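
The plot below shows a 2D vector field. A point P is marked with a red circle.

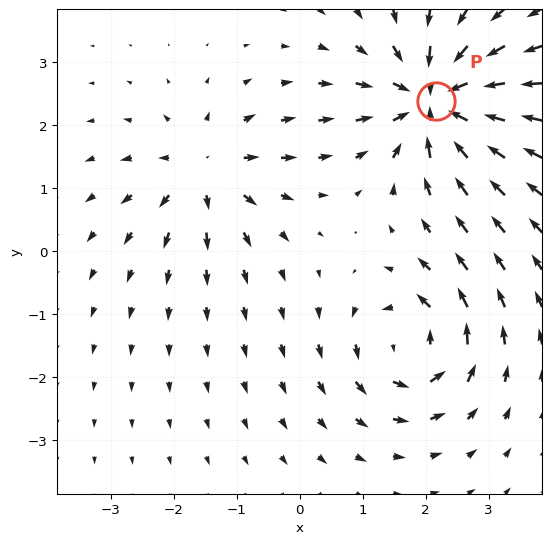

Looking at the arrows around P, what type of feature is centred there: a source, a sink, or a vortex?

sink

At P (2.2, 2.4) the arrows converge inward. Divergence about -6, curl ≈0 — negative divergence with near-zero curl is a sink.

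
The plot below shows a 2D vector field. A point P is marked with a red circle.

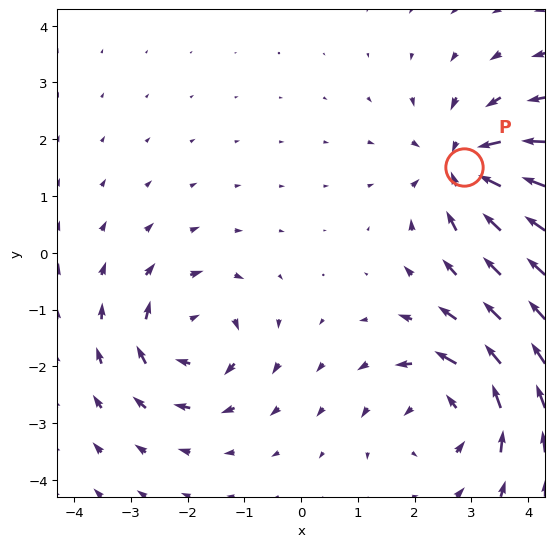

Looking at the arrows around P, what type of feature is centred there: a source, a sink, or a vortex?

At P (2.9, 1.5) the arrows converge inward. Divergence about -6, curl ≈0 — negative divergence with near-zero curl is a sink.

sink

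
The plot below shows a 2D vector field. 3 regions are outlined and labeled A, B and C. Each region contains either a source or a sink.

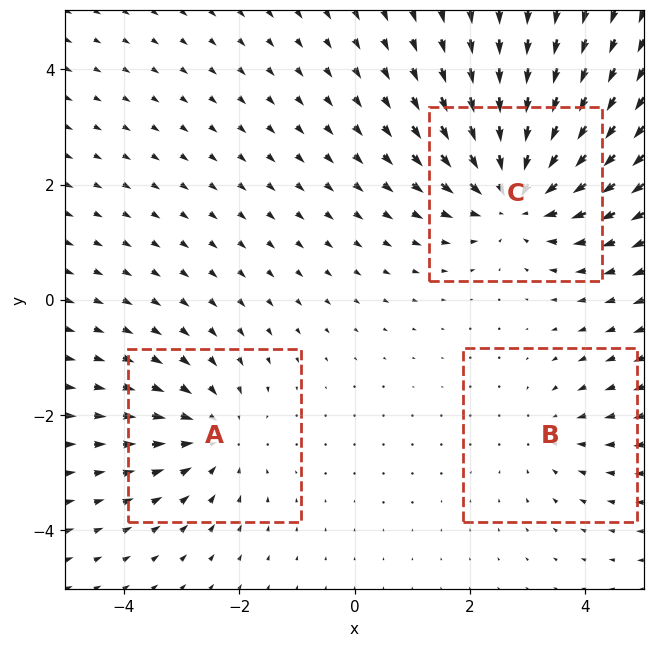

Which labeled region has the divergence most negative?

Divergence at each region's feature centre — A: about -3, B: about -2, C: about -4. Region C is most negative.

C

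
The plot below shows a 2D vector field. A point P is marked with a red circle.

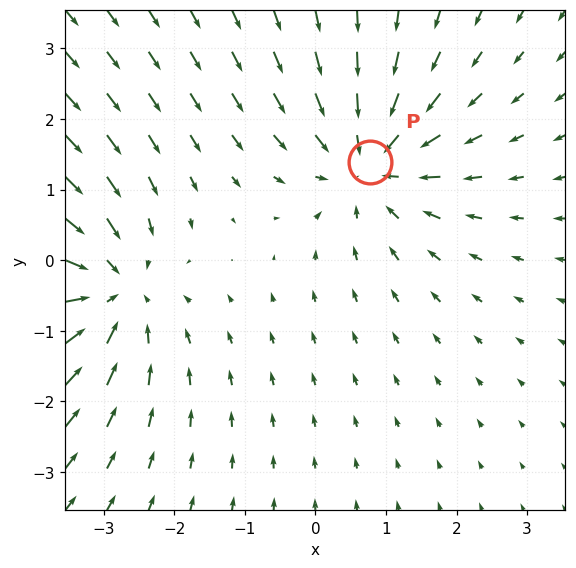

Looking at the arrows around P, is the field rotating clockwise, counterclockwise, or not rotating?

Near P at (0.8, 1.4) the arrows show no circulation. The curl there is ≈0.

not rotating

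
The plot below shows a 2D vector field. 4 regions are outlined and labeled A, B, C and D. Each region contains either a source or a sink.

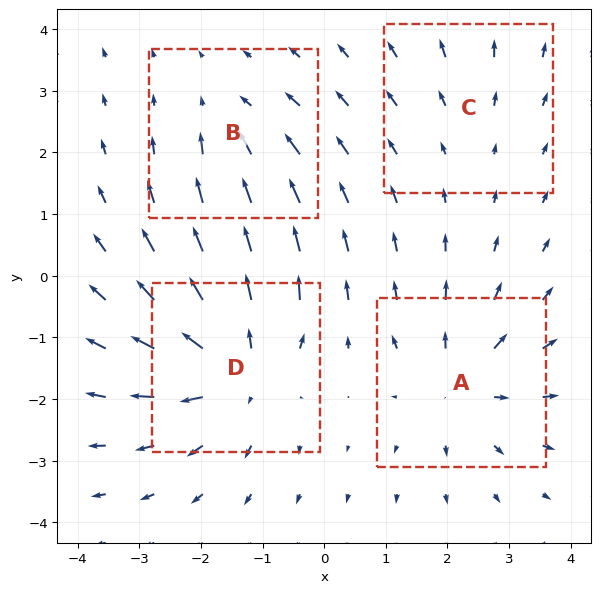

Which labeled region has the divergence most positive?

Divergence at each region's feature centre — A: about +5, B: about -3, C: about +2, D: about +6. Region D is most positive.

D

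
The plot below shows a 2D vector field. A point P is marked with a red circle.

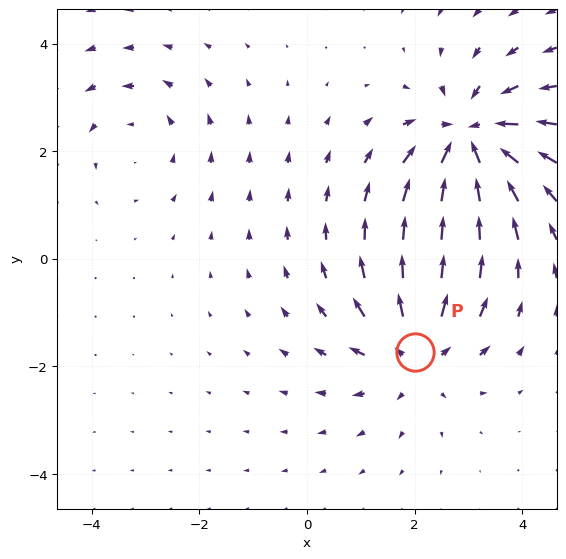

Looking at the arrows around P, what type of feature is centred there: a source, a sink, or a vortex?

source

At P (2.0, -1.7) the arrows spread outward. Divergence about +4, curl ≈0 — positive divergence with near-zero curl is a source.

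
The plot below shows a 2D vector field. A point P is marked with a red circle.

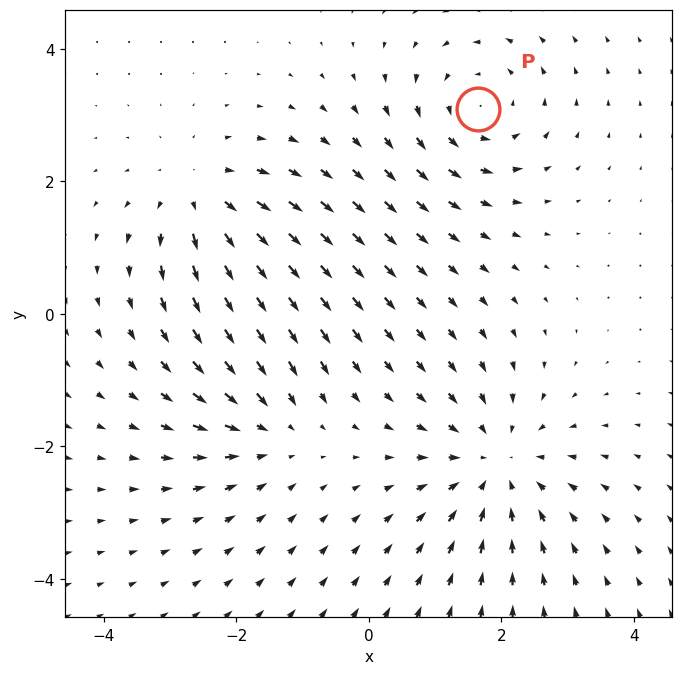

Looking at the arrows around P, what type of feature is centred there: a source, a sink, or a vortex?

vortex

At P (1.6, 3.1) the arrows circulate counterclockwise. Divergence ≈0, curl about +4 — near-zero divergence with nonzero curl is a vortex.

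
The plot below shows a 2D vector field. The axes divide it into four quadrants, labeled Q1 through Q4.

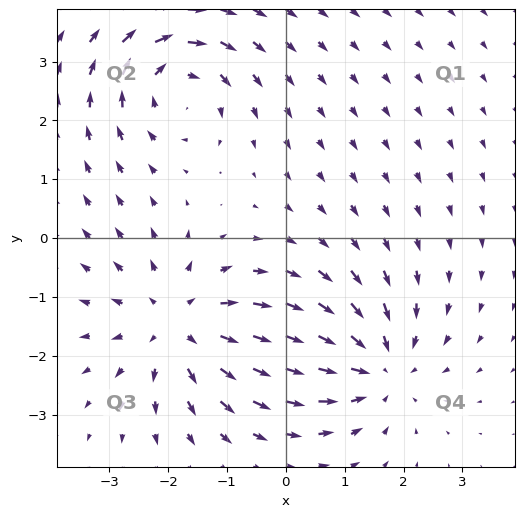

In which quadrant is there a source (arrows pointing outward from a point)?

The source sits at approximately (-1.8, -1.5), which lies in quadrant Q3. The divergence there is about +4, positive as expected for a source.

Q3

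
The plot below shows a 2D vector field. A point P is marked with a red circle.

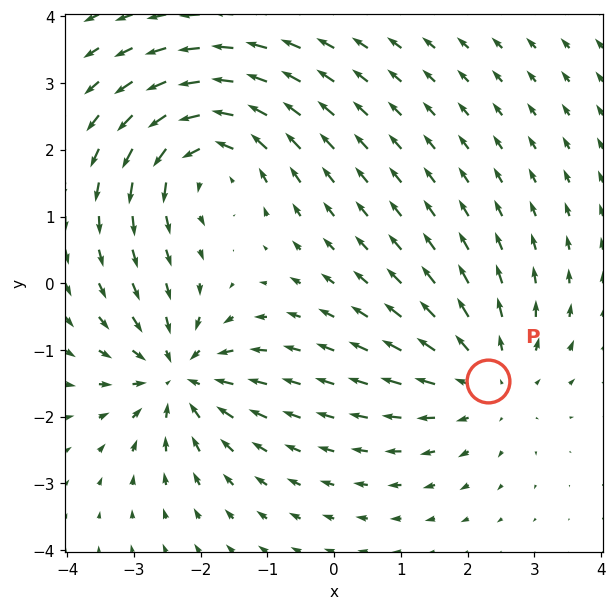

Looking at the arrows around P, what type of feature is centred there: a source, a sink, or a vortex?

source

At P (2.3, -1.5) the arrows spread outward. Divergence about +3, curl ≈0 — positive divergence with near-zero curl is a source.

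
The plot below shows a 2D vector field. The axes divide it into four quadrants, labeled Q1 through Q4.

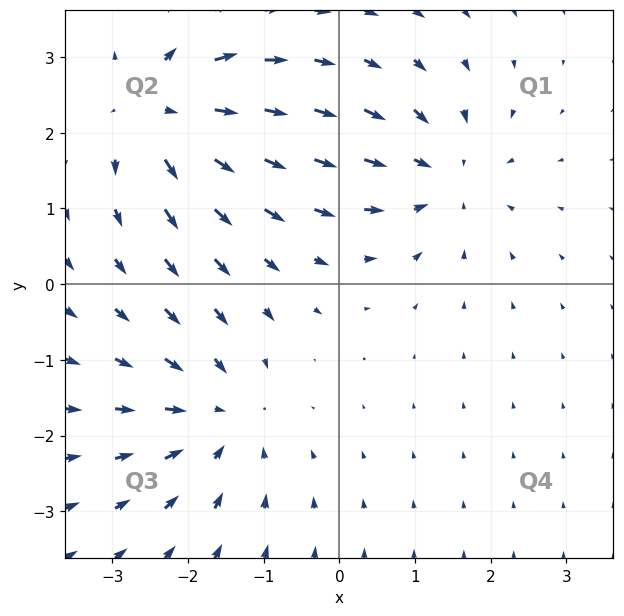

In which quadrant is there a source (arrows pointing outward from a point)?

The source sits at approximately (-2.3, 2.3), which lies in quadrant Q2. The divergence there is about +6, positive as expected for a source.

Q2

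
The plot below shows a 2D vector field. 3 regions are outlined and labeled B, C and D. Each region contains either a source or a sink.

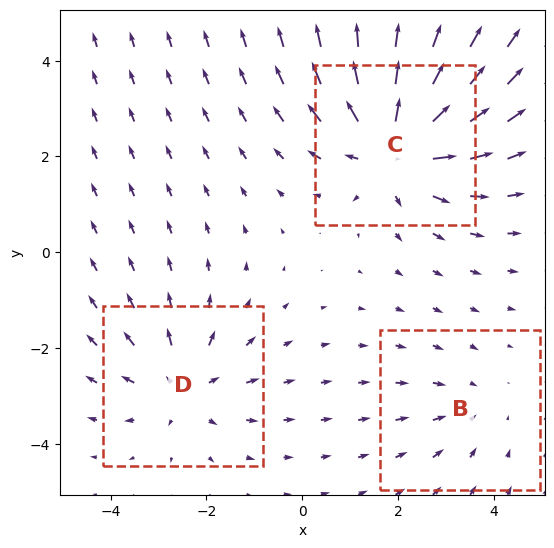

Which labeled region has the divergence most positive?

C

Divergence at each region's feature centre — B: about -2, C: about +5, D: about +3. Region C is most positive.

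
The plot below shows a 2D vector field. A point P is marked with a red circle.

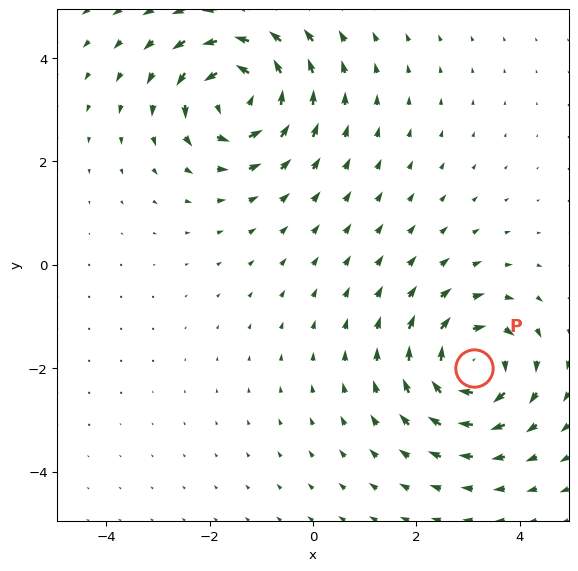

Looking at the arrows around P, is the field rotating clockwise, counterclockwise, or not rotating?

clockwise

Near P at (3.1, -2.0) the arrows circulate clockwise. The curl (z-component) there is about -5; negative curl means clockwise rotation.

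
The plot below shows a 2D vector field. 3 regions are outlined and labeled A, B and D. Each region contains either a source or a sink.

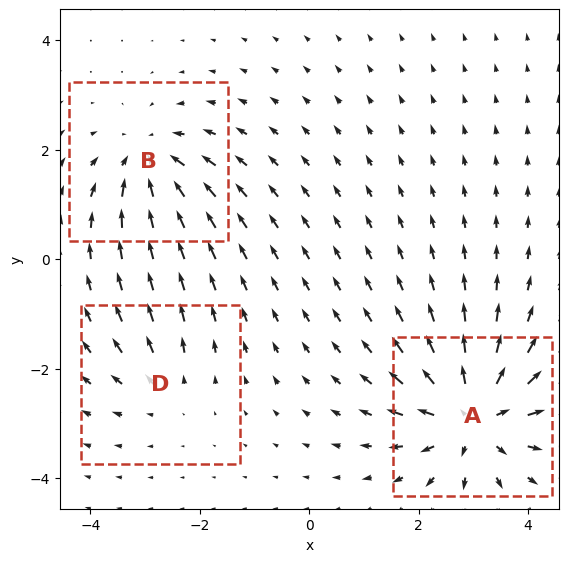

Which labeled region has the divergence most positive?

A

Divergence at each region's feature centre — A: about +6, B: about -4, D: about +2. Region A is most positive.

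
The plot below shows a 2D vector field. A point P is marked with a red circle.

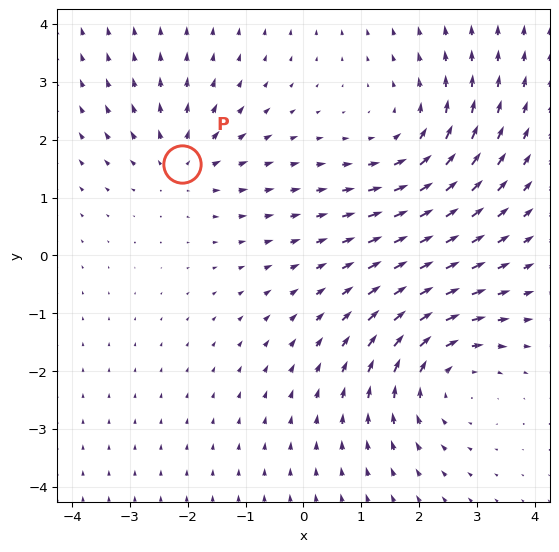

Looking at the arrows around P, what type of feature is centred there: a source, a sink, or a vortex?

source

At P (-2.1, 1.6) the arrows spread outward. Divergence about +3, curl ≈0 — positive divergence with near-zero curl is a source.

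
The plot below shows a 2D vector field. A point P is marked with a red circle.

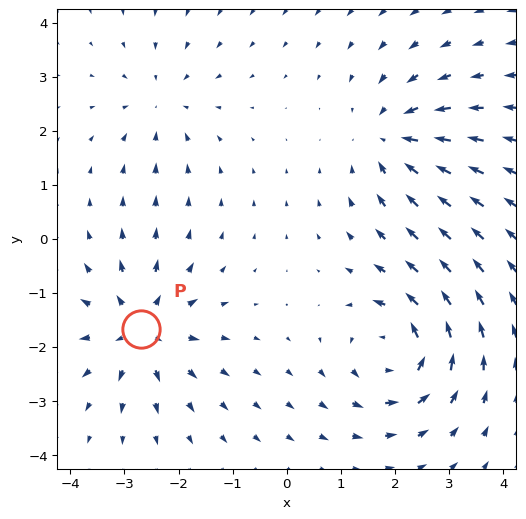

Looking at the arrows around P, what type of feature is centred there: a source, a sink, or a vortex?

source

At P (-2.7, -1.7) the arrows spread outward. Divergence about +5, curl ≈0 — positive divergence with near-zero curl is a source.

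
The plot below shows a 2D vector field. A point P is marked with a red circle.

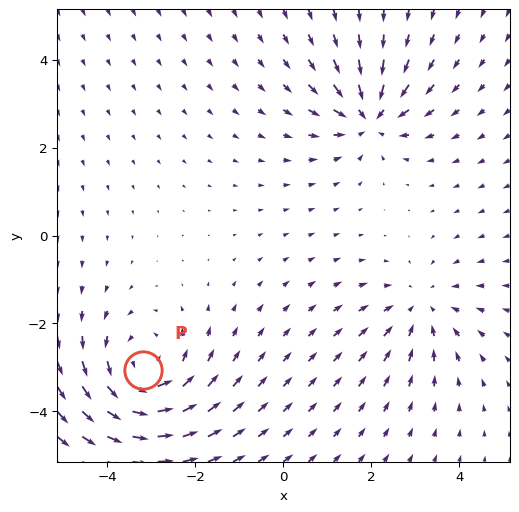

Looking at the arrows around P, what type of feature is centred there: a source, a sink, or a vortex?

At P (-3.2, -3.1) the arrows circulate counterclockwise. Divergence ≈0, curl about +3 — near-zero divergence with nonzero curl is a vortex.

vortex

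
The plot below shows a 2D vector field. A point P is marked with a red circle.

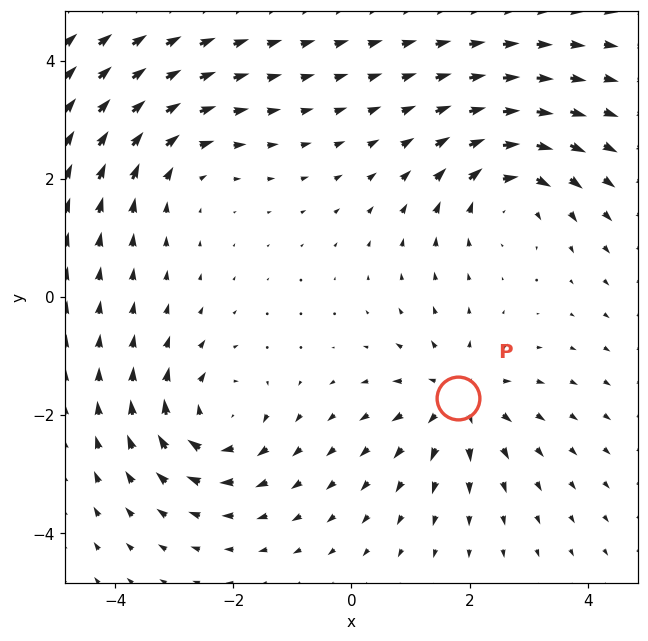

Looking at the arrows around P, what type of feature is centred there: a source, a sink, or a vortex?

At P (1.8, -1.7) the arrows spread outward. Divergence about +3, curl ≈0 — positive divergence with near-zero curl is a source.

source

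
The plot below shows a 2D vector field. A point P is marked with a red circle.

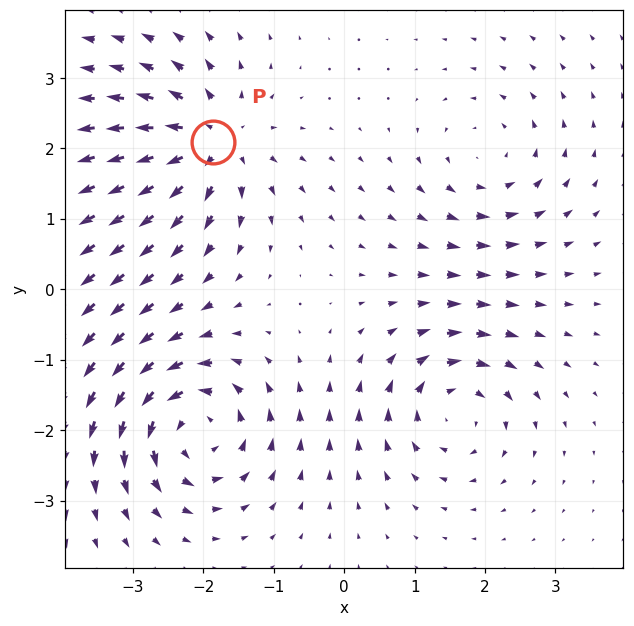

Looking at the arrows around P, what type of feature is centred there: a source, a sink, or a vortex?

At P (-1.9, 2.1) the arrows spread outward. Divergence about +5, curl ≈0 — positive divergence with near-zero curl is a source.

source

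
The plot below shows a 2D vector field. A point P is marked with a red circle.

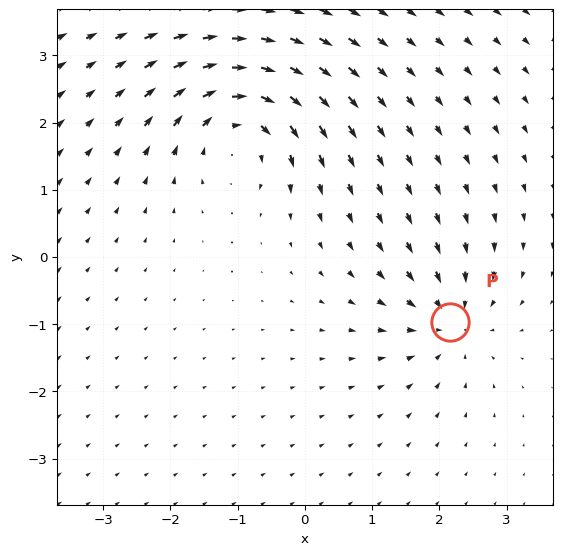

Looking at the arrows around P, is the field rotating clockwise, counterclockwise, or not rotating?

Near P at (2.2, -1.0) the arrows show no circulation. The curl there is ≈0.

not rotating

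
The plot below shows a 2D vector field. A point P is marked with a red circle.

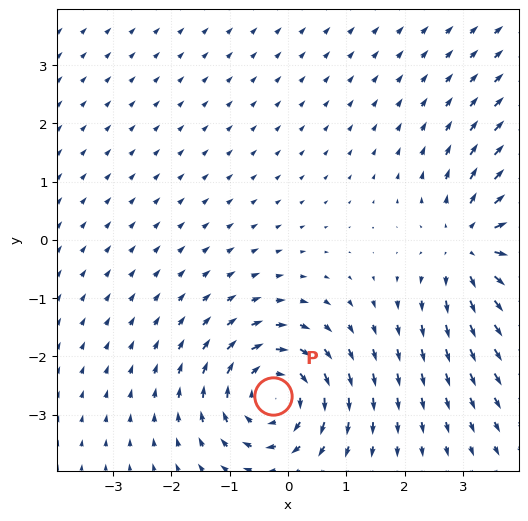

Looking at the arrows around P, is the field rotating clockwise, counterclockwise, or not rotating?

Near P at (-0.3, -2.7) the arrows circulate clockwise. The curl (z-component) there is about -5; negative curl means clockwise rotation.

clockwise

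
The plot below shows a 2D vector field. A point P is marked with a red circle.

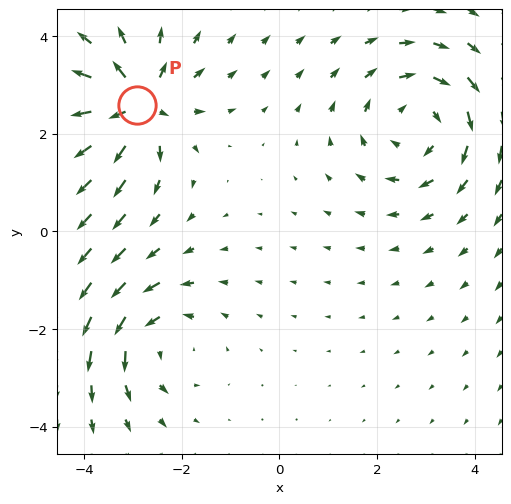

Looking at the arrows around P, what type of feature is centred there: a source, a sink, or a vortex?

At P (-2.9, 2.6) the arrows spread outward. Divergence about +5, curl ≈0 — positive divergence with near-zero curl is a source.

source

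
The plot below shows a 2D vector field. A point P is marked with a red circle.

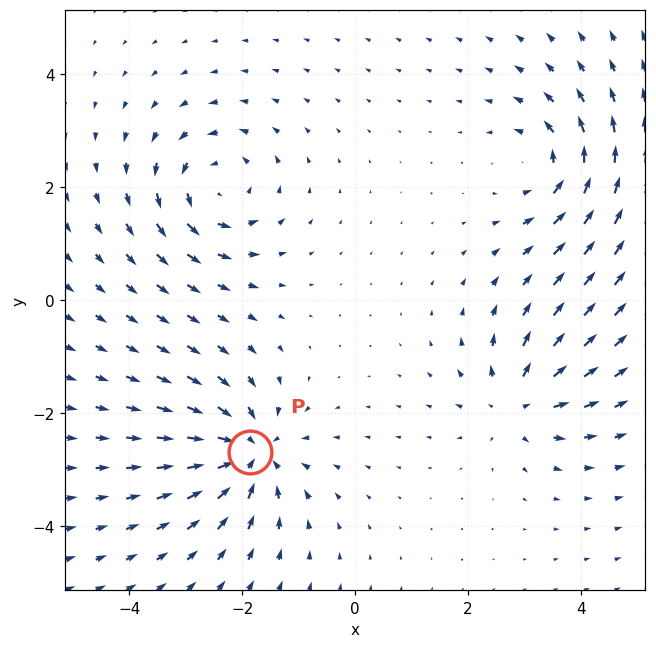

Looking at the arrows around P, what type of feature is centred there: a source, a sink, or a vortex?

sink

At P (-1.9, -2.7) the arrows converge inward. Divergence about -6, curl ≈0 — negative divergence with near-zero curl is a sink.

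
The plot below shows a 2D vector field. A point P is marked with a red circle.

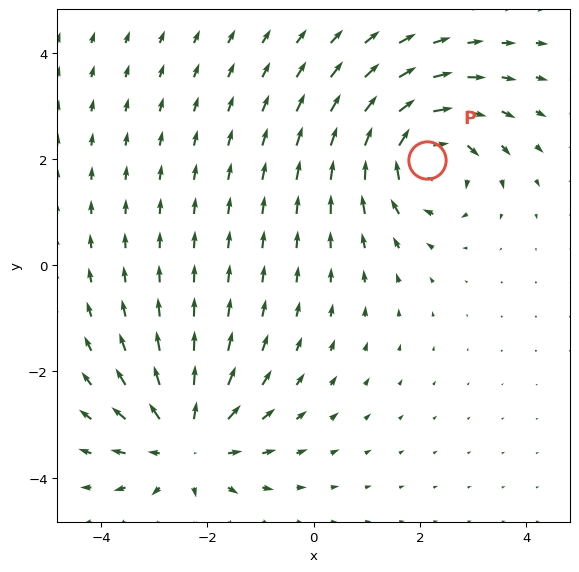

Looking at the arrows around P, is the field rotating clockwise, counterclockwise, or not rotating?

clockwise

Near P at (2.1, 2.0) the arrows circulate clockwise. The curl (z-component) there is about -4; negative curl means clockwise rotation.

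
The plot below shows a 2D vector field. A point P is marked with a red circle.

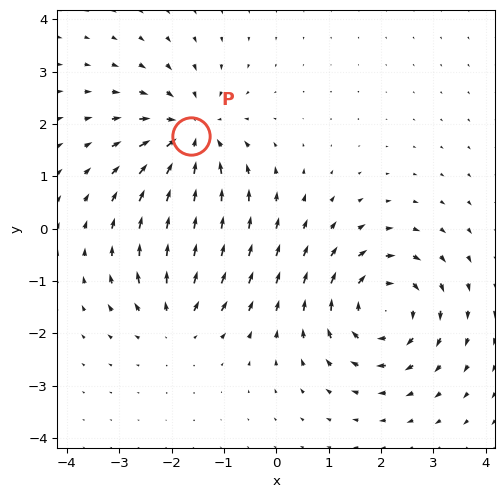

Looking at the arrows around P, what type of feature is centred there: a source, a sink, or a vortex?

At P (-1.6, 1.8) the arrows converge inward. Divergence about -5, curl ≈0 — negative divergence with near-zero curl is a sink.

sink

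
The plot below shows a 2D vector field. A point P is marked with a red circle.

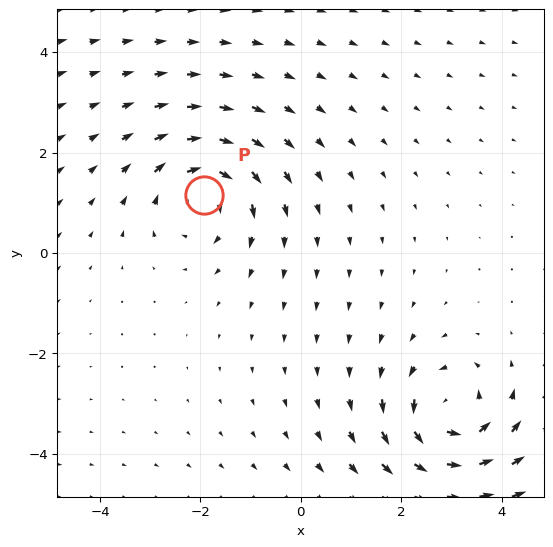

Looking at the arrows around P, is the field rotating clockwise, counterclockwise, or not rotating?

Near P at (-1.9, 1.2) the arrows circulate clockwise. The curl (z-component) there is about -3; negative curl means clockwise rotation.

clockwise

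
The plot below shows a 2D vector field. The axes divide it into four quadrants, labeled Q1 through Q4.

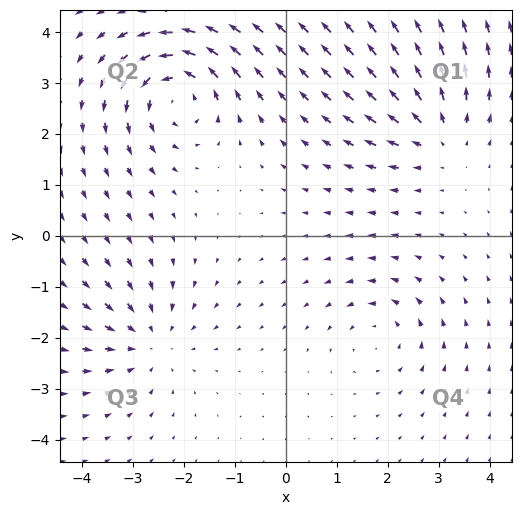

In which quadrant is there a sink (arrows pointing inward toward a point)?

Q3

The sink sits at approximately (-2.7, -2.1), which lies in quadrant Q3. The divergence there is about -4, negative as expected for a sink.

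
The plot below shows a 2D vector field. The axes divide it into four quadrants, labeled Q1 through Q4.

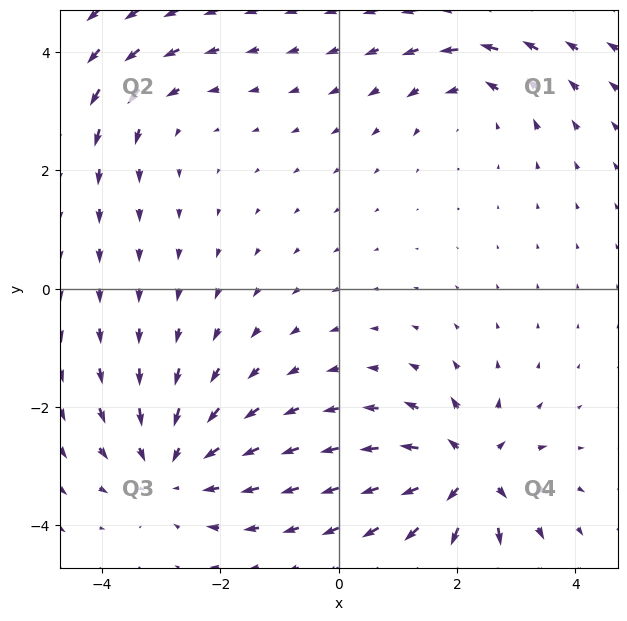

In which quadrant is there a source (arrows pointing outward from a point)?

The source sits at approximately (2.2, -3.1), which lies in quadrant Q4. The divergence there is about +6, positive as expected for a source.

Q4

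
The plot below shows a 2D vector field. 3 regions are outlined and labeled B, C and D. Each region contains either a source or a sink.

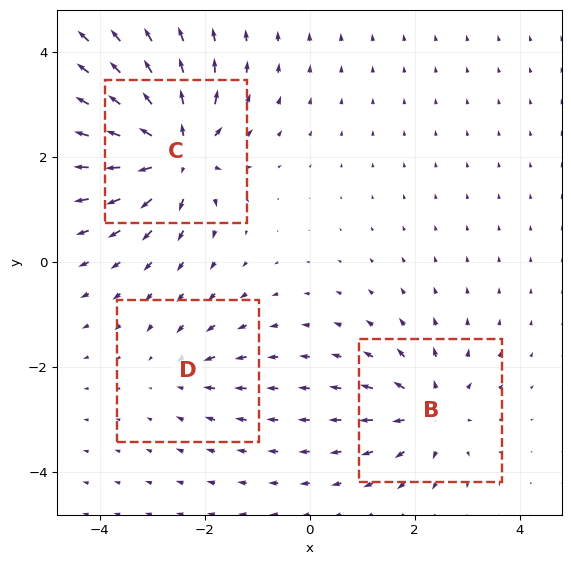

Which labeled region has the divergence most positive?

C

Divergence at each region's feature centre — B: about +4, C: about +7, D: about -2. Region C is most positive.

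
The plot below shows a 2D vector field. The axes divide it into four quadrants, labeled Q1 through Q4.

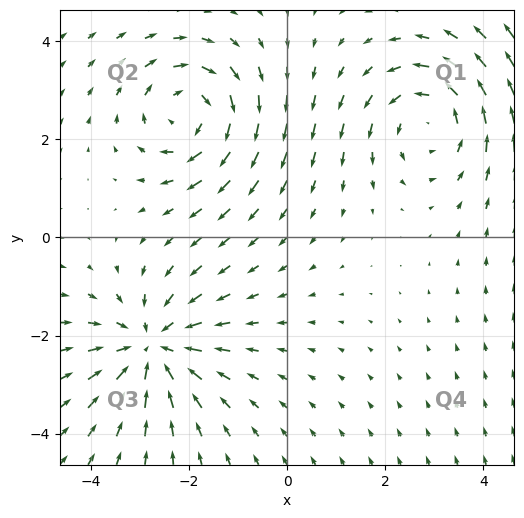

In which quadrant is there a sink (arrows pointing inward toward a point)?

Q3

The sink sits at approximately (-2.7, -2.2), which lies in quadrant Q3. The divergence there is about -3, negative as expected for a sink.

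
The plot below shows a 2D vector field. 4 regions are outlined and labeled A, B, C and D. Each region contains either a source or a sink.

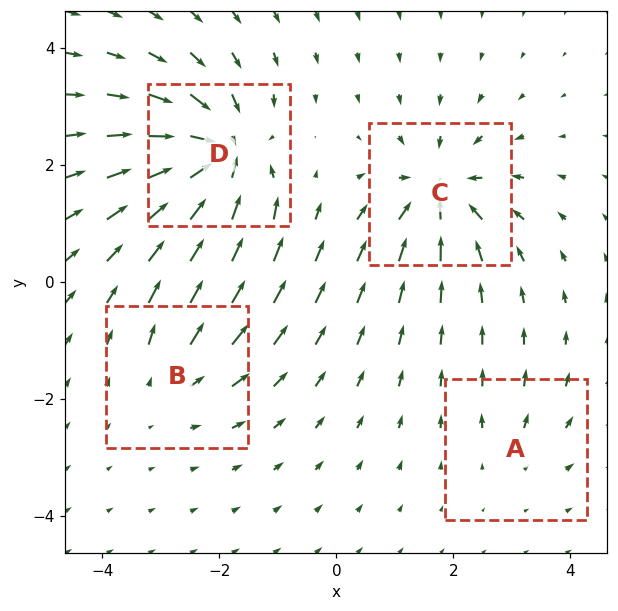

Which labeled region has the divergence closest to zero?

A

Divergence at each region's feature centre — A: about +2, B: about +4, C: about -7, D: about -9. Region A is closest to zero.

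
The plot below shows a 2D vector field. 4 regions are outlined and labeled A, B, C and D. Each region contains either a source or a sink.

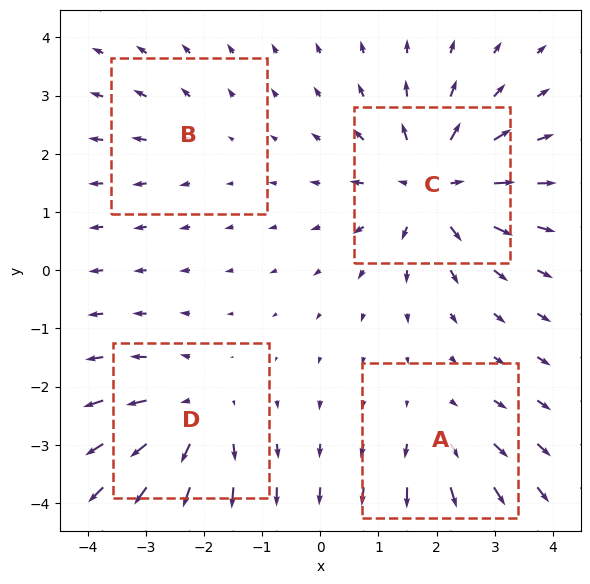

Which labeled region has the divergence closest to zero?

Divergence at each region's feature centre — A: about +3, B: about +2, C: about +7, D: about +5. Region B is closest to zero.

B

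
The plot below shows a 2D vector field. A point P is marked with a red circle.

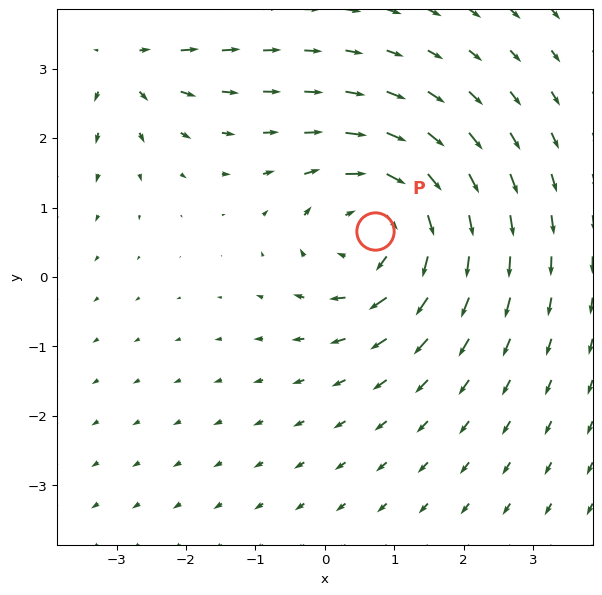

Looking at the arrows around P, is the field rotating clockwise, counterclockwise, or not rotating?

clockwise

Near P at (0.7, 0.7) the arrows circulate clockwise. The curl (z-component) there is about -5; negative curl means clockwise rotation.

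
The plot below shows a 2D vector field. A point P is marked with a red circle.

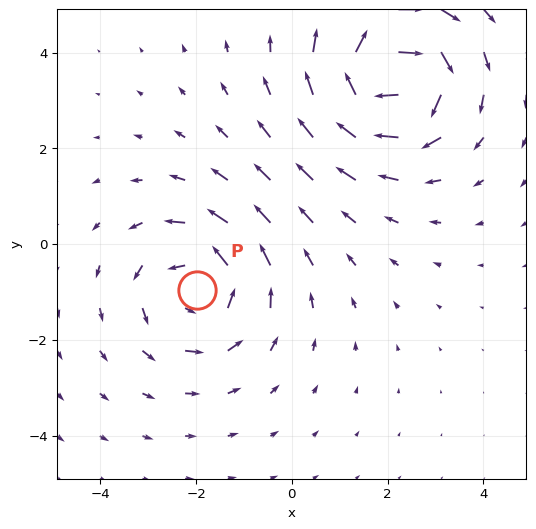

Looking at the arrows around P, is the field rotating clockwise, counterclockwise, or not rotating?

counterclockwise

Near P at (-2.0, -1.0) the arrows circulate counterclockwise. The curl (z-component) there is about +4; positive curl means counterclockwise rotation.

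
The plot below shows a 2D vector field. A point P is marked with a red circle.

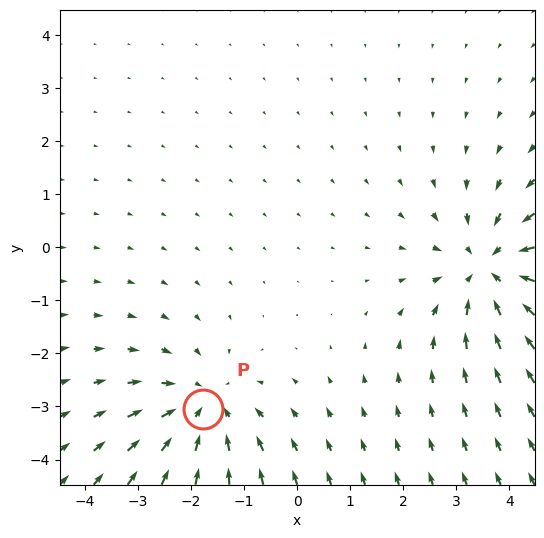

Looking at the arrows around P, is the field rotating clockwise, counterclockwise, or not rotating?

Near P at (-1.8, -3.1) the arrows show no circulation. The curl there is ≈0.

not rotating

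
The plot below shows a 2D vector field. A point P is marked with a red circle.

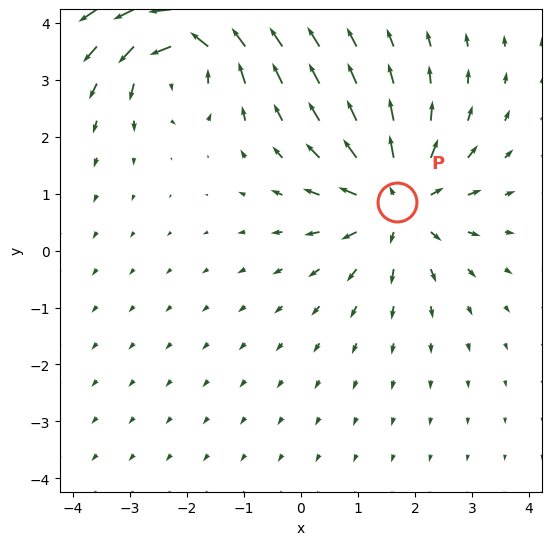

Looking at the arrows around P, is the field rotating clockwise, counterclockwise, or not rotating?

Near P at (1.7, 0.8) the arrows show no circulation. The curl there is ≈0.

not rotating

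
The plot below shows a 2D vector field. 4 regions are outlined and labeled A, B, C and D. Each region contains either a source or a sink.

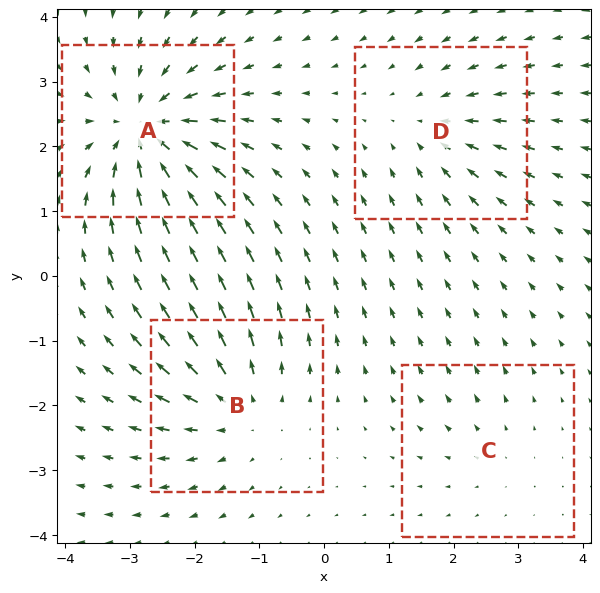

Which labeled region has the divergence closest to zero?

Divergence at each region's feature centre — A: about -7, B: about +5, C: about +2, D: about -3. Region C is closest to zero.

C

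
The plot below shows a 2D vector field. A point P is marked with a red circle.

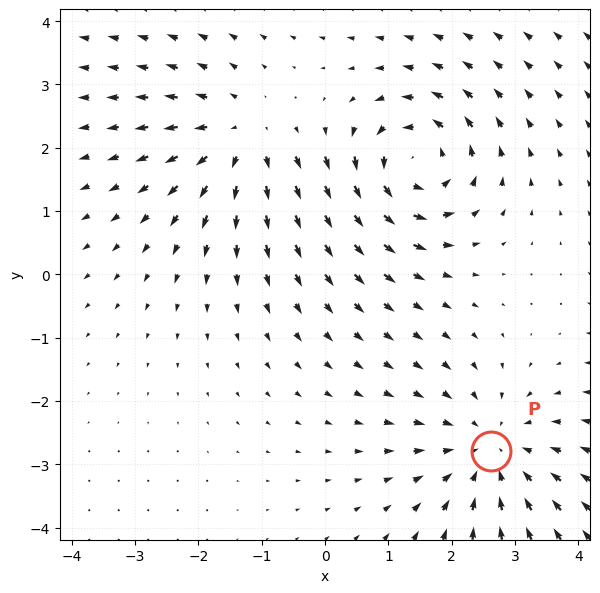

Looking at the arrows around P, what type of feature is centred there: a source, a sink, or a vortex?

At P (2.6, -2.8) the arrows converge inward. Divergence about -4, curl ≈0 — negative divergence with near-zero curl is a sink.

sink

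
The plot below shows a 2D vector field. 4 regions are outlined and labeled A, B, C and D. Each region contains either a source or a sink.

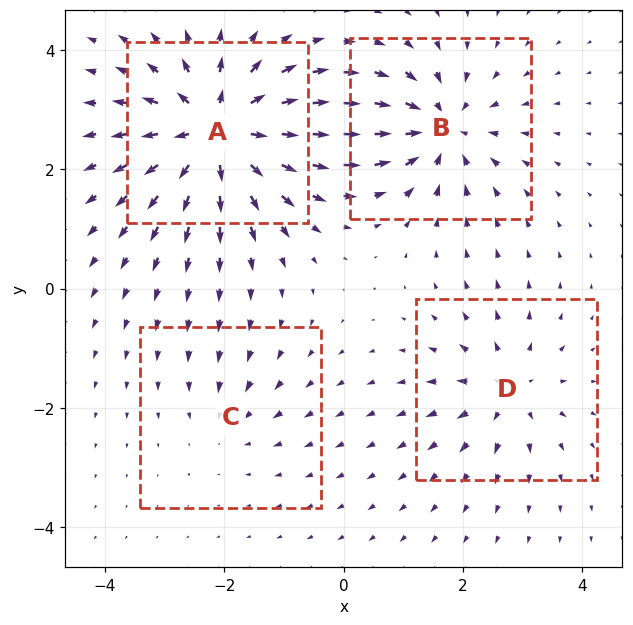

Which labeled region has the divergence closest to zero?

C

Divergence at each region's feature centre — A: about +8, B: about -6, C: about -2, D: about +4. Region C is closest to zero.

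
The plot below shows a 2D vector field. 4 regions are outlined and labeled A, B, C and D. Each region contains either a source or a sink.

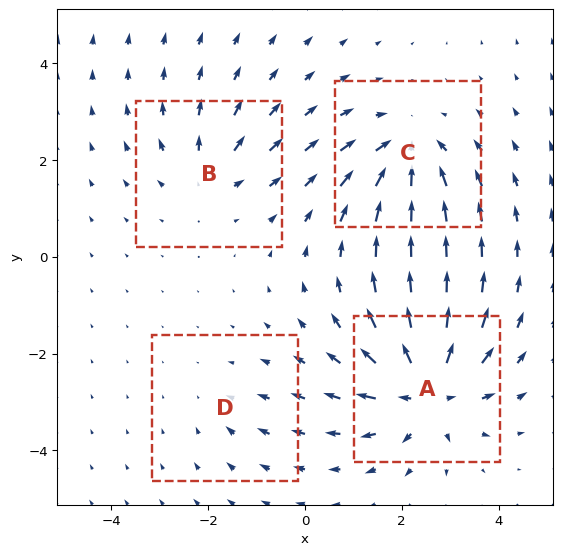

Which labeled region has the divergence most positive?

A

Divergence at each region's feature centre — A: about +7, B: about +4, C: about -6, D: about -2. Region A is most positive.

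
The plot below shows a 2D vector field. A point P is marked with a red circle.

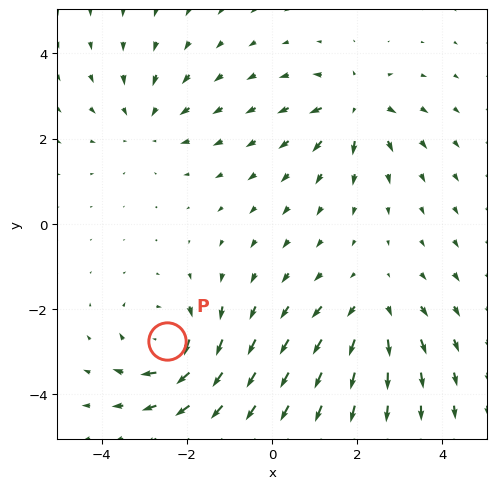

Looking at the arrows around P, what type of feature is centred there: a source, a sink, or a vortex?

vortex

At P (-2.5, -2.8) the arrows circulate clockwise. Divergence ≈0, curl about -5 — near-zero divergence with nonzero curl is a vortex.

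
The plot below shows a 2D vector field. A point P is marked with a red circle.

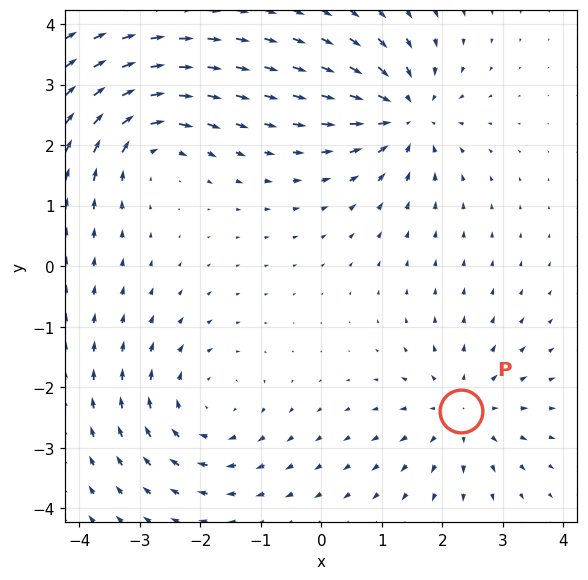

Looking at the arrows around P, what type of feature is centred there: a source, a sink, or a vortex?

source

At P (2.3, -2.4) the arrows spread outward. Divergence about +3, curl ≈0 — positive divergence with near-zero curl is a source.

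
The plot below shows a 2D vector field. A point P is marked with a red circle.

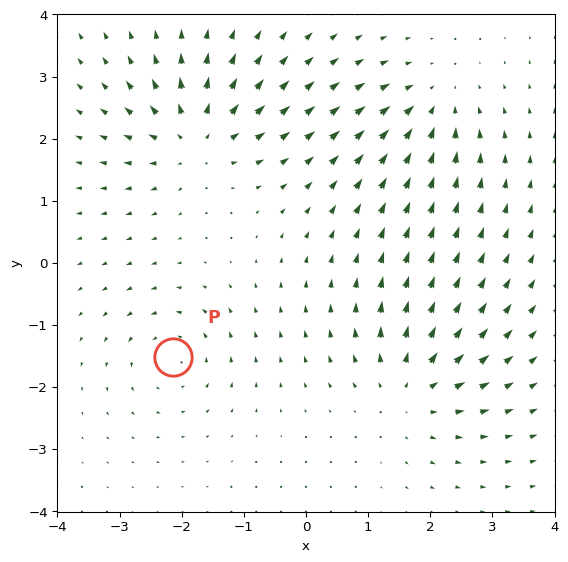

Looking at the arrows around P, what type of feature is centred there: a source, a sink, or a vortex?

vortex

At P (-2.1, -1.5) the arrows circulate counterclockwise. Divergence ≈0, curl about +4 — near-zero divergence with nonzero curl is a vortex.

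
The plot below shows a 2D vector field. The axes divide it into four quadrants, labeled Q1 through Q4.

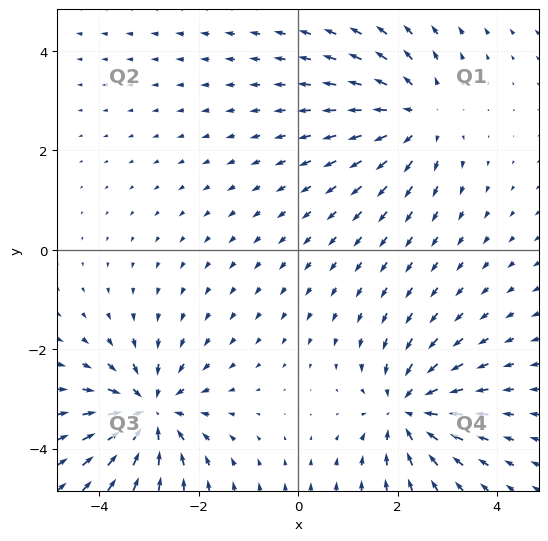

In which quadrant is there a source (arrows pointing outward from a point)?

Q1

The source sits at approximately (2.4, 2.7), which lies in quadrant Q1. The divergence there is about +4, positive as expected for a source.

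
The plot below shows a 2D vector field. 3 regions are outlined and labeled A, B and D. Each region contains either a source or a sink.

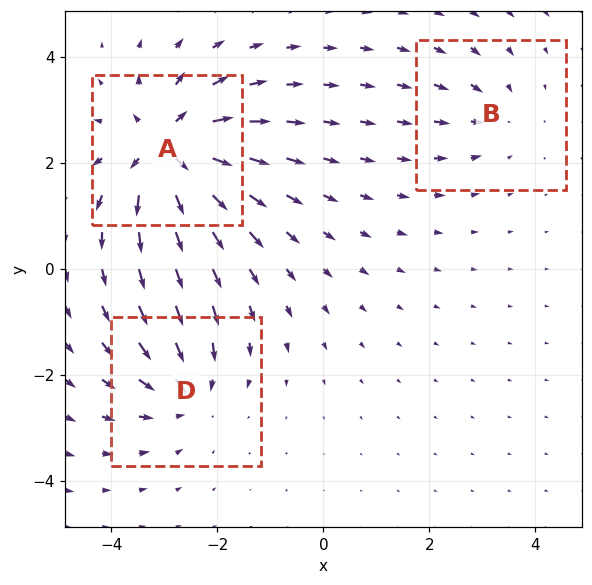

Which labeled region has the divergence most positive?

Divergence at each region's feature centre — A: about +5, B: about -2, D: about -3. Region A is most positive.

A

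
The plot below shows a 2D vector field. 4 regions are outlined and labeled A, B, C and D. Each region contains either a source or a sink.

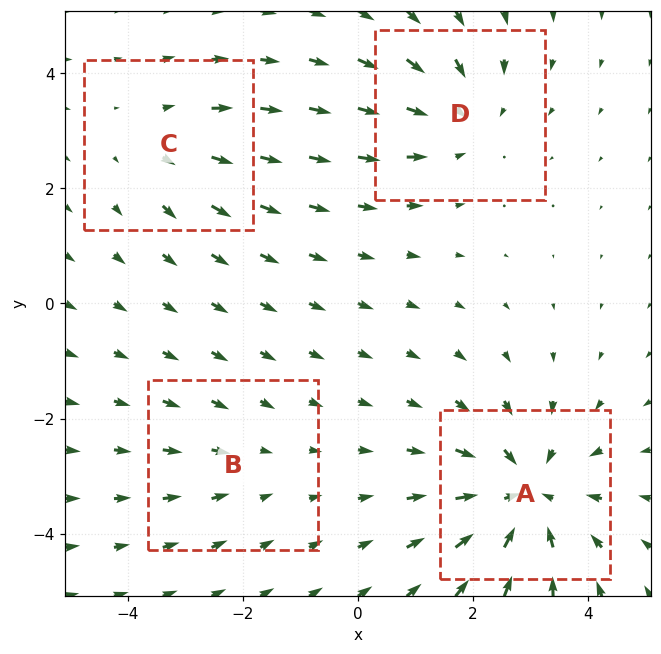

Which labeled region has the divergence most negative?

A

Divergence at each region's feature centre — A: about -6, B: about -2, C: about +3, D: about -4. Region A is most negative.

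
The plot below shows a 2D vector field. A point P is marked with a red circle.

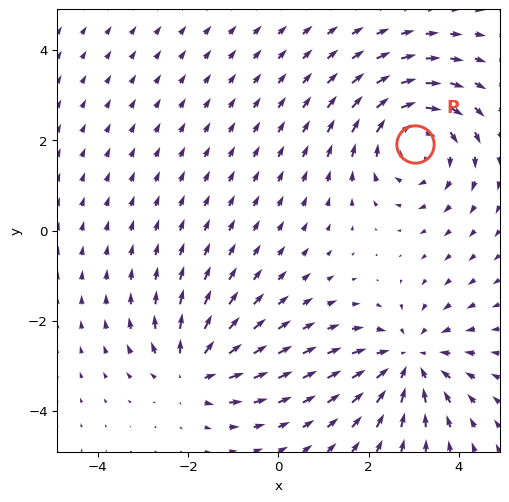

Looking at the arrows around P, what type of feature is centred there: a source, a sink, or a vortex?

vortex

At P (3.0, 1.9) the arrows circulate clockwise. Divergence ≈0, curl about -4 — near-zero divergence with nonzero curl is a vortex.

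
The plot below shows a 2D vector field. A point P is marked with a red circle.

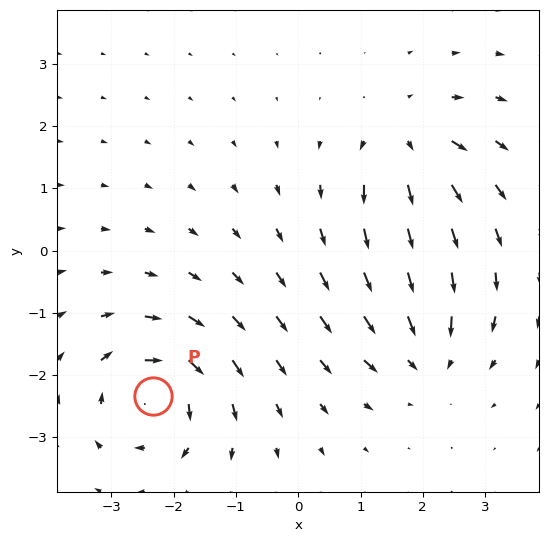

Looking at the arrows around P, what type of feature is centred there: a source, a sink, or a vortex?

At P (-2.3, -2.3) the arrows circulate clockwise. Divergence ≈0, curl about -6 — near-zero divergence with nonzero curl is a vortex.

vortex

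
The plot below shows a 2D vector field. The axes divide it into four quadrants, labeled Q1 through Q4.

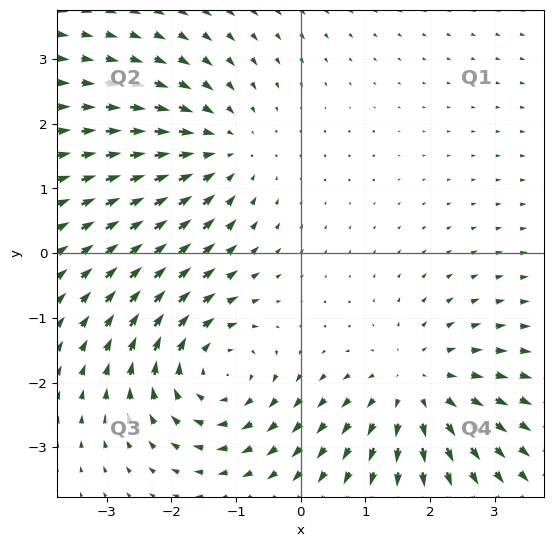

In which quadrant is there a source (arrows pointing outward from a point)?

The source sits at approximately (1.8, -2.1), which lies in quadrant Q4. The divergence there is about +3, positive as expected for a source.

Q4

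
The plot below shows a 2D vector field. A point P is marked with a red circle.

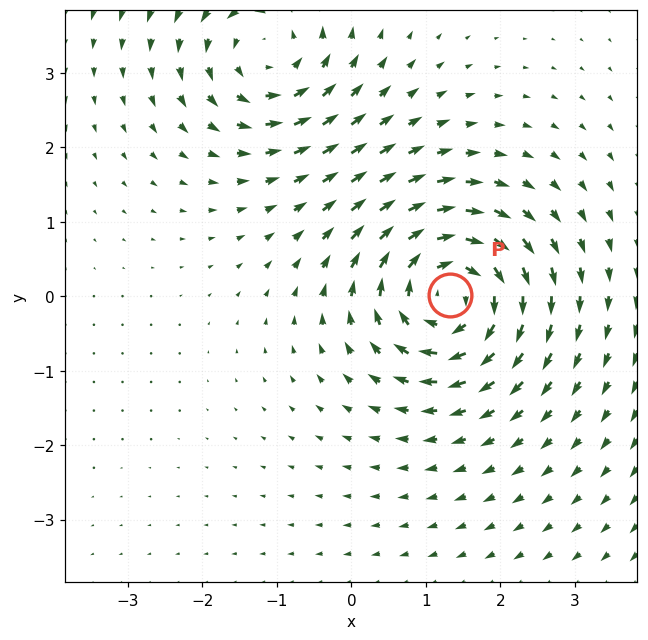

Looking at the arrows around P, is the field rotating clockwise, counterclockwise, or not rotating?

clockwise

Near P at (1.3, 0.0) the arrows circulate clockwise. The curl (z-component) there is about -6; negative curl means clockwise rotation.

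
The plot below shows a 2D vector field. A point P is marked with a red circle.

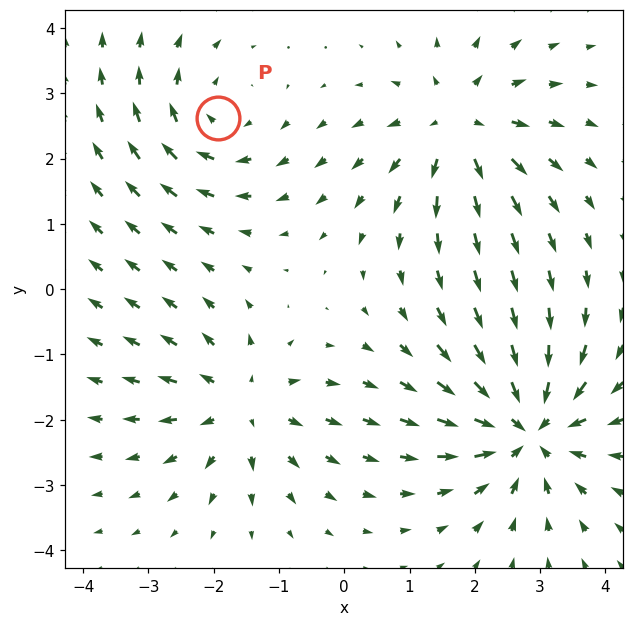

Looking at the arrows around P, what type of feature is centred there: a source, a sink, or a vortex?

vortex

At P (-1.9, 2.6) the arrows circulate clockwise. Divergence ≈0, curl about -3 — near-zero divergence with nonzero curl is a vortex.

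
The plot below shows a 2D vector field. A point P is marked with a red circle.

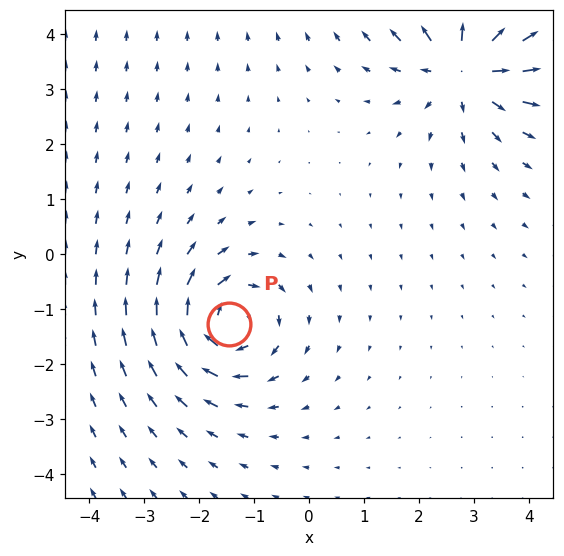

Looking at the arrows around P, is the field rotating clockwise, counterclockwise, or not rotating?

Near P at (-1.5, -1.3) the arrows circulate clockwise. The curl (z-component) there is about -5; negative curl means clockwise rotation.

clockwise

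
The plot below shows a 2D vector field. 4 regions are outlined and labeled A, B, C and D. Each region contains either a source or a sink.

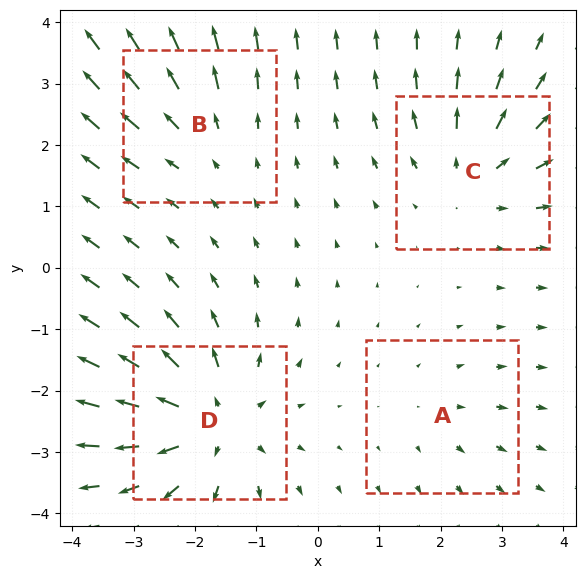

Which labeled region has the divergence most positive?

D

Divergence at each region's feature centre — A: about +2, B: about +3, C: about +4, D: about +7. Region D is most positive.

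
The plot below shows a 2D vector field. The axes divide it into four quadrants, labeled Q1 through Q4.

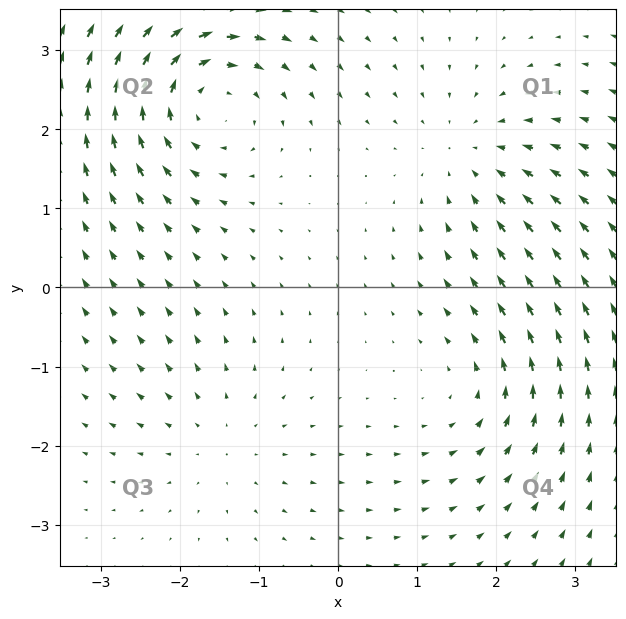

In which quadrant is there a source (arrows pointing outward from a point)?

Q3

The source sits at approximately (-1.5, -1.9), which lies in quadrant Q3. The divergence there is about +2, positive as expected for a source.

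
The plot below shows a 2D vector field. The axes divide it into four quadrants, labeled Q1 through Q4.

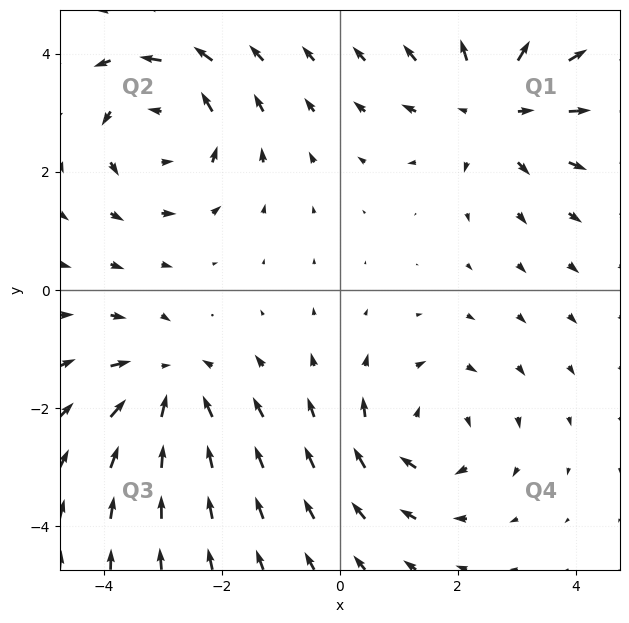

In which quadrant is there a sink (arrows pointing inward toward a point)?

The sink sits at approximately (-2.9, -1.6), which lies in quadrant Q3. The divergence there is about -4, negative as expected for a sink.

Q3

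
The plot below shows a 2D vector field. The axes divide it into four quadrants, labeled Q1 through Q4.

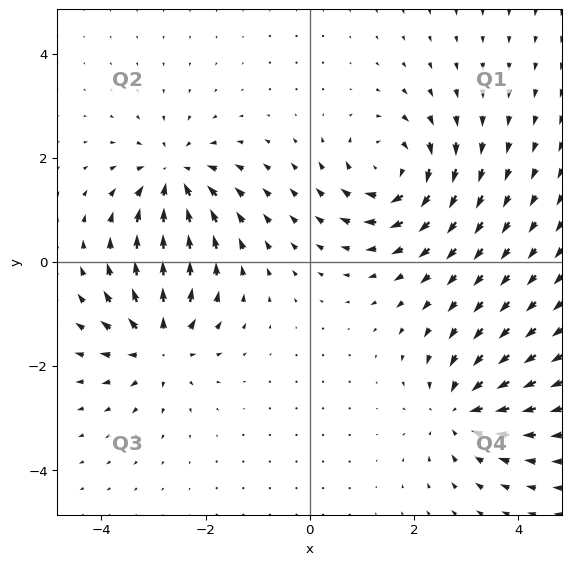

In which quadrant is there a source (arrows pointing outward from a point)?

The source sits at approximately (-2.9, -1.6), which lies in quadrant Q3. The divergence there is about +4, positive as expected for a source.

Q3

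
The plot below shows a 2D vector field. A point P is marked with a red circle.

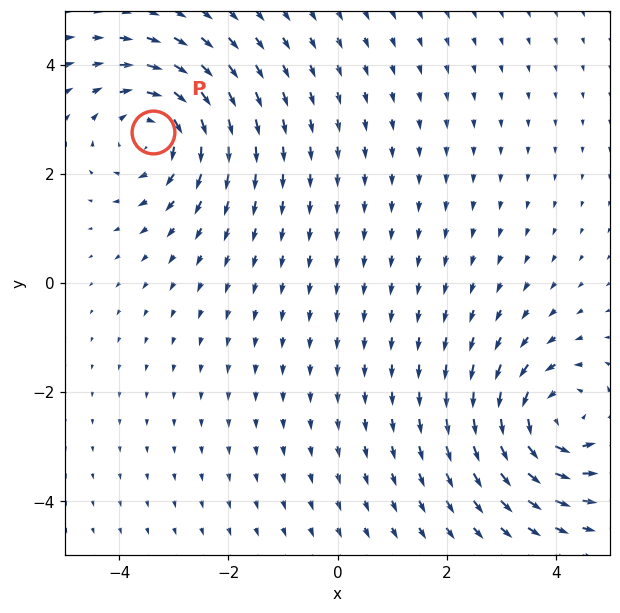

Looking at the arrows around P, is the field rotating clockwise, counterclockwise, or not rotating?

Near P at (-3.4, 2.8) the arrows circulate clockwise. The curl (z-component) there is about -3; negative curl means clockwise rotation.

clockwise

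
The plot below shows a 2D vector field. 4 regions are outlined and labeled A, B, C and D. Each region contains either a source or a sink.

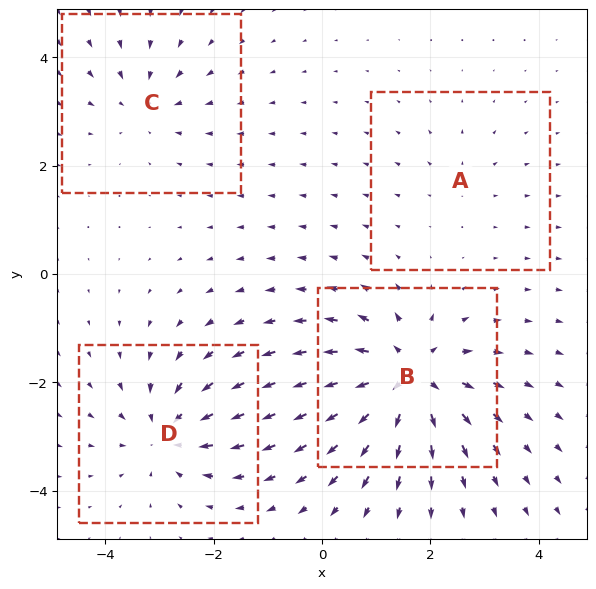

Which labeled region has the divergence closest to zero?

A

Divergence at each region's feature centre — A: about +2, B: about +8, C: about -4, D: about -5. Region A is closest to zero.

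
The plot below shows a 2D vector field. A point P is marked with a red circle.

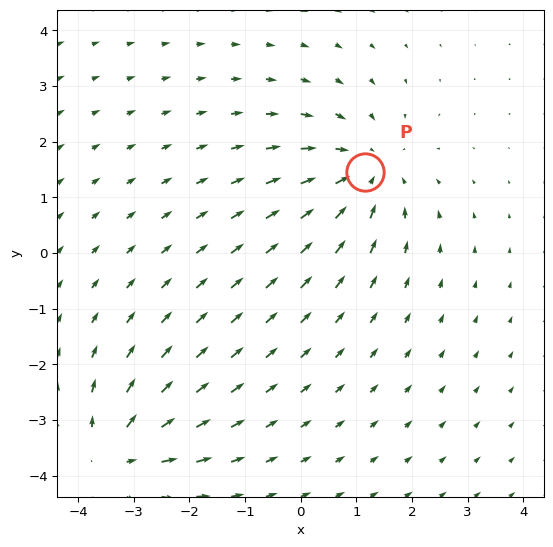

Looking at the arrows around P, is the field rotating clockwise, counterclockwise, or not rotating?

not rotating

Near P at (1.2, 1.5) the arrows show no circulation. The curl there is ≈0.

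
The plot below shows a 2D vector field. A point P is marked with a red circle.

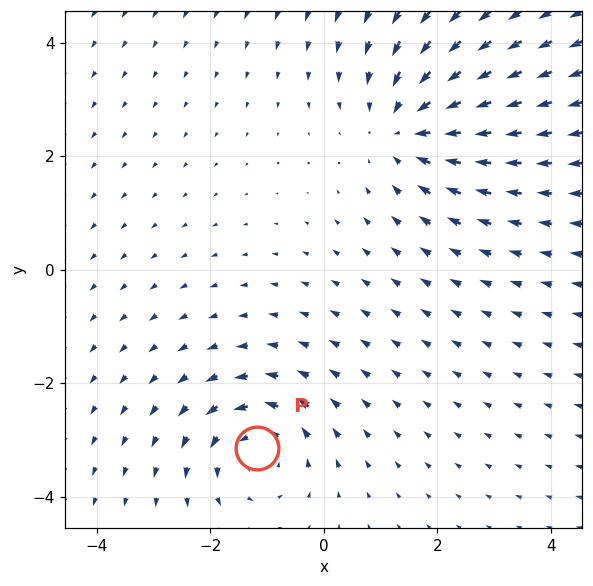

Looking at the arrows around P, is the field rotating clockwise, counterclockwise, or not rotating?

counterclockwise

Near P at (-1.2, -3.1) the arrows circulate counterclockwise. The curl (z-component) there is about +4; positive curl means counterclockwise rotation.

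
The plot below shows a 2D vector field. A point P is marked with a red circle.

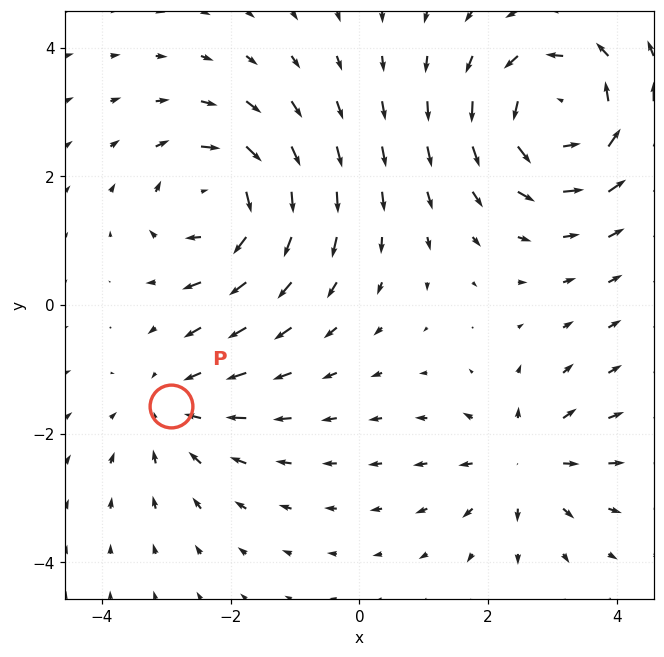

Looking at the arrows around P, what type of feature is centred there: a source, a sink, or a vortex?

sink

At P (-2.9, -1.6) the arrows converge inward. Divergence about -3, curl ≈0 — negative divergence with near-zero curl is a sink.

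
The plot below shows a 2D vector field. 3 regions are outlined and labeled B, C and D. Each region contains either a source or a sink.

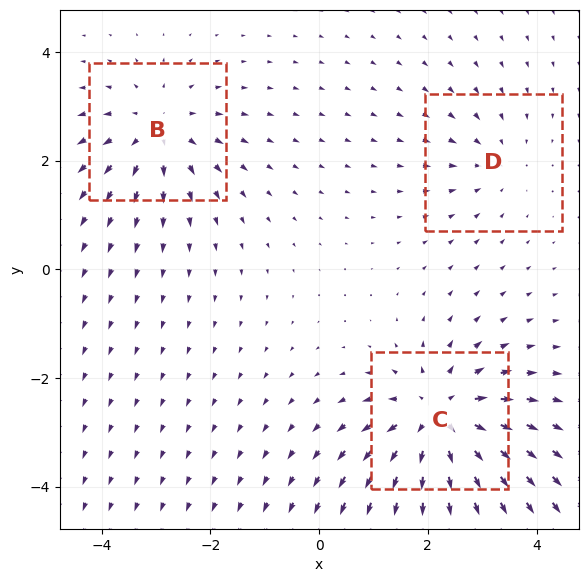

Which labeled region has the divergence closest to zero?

Divergence at each region's feature centre — B: about +3, C: about +5, D: about -2. Region D is closest to zero.

D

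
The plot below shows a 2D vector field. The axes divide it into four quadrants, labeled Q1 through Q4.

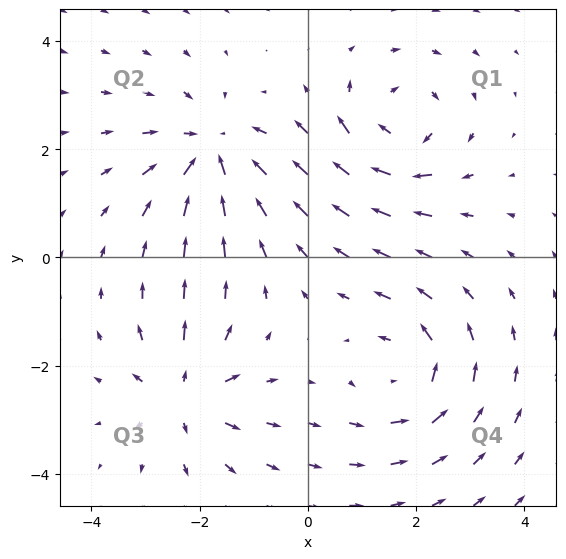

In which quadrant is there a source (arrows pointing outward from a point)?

The source sits at approximately (-2.3, -2.5), which lies in quadrant Q3. The divergence there is about +5, positive as expected for a source.

Q3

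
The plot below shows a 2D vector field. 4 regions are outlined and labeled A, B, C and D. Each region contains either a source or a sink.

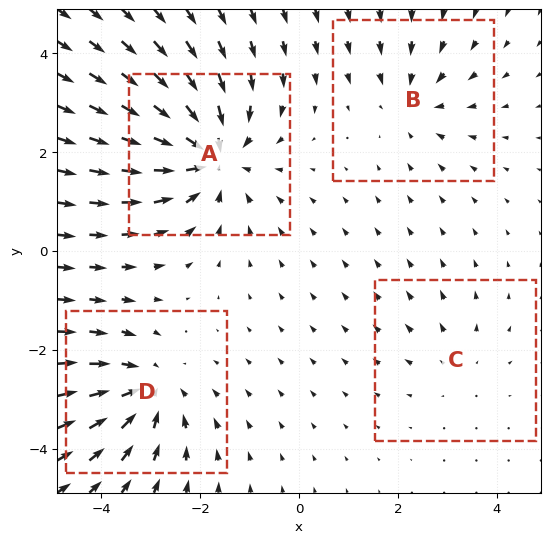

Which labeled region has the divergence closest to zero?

Divergence at each region's feature centre — A: about -6, B: about -3, C: about +2, D: about -5. Region C is closest to zero.

C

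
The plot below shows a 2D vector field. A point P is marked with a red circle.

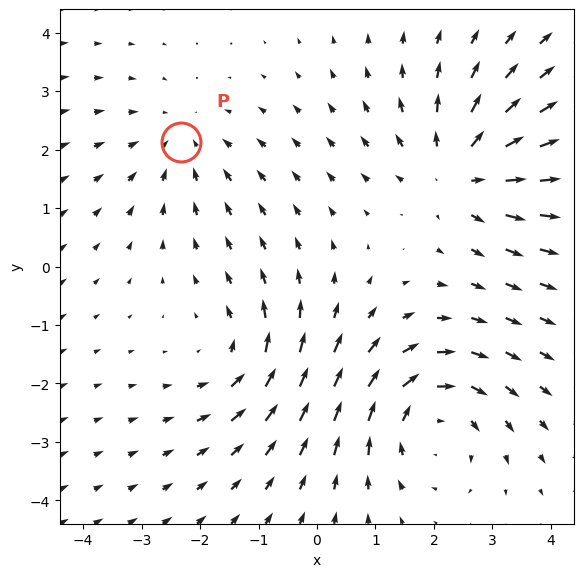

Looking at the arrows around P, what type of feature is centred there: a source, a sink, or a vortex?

At P (-2.3, 2.1) the arrows converge inward. Divergence about -2, curl ≈0 — negative divergence with near-zero curl is a sink.

sink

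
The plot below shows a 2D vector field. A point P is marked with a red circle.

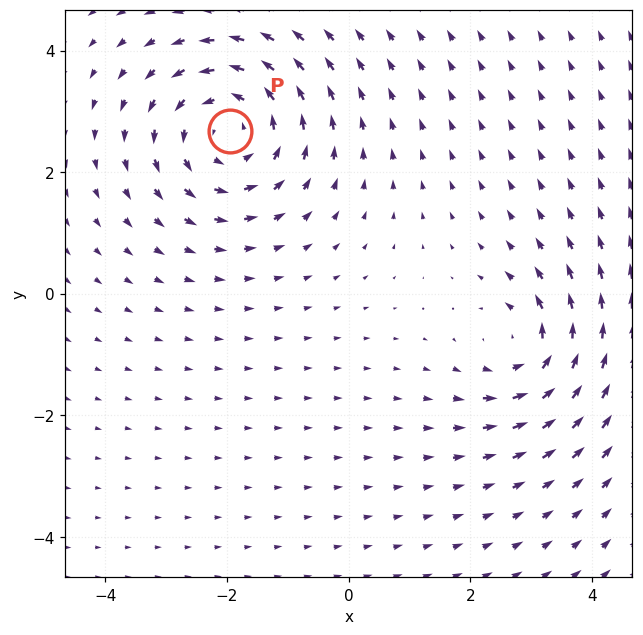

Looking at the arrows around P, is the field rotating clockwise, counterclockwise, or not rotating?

counterclockwise

Near P at (-2.0, 2.7) the arrows circulate counterclockwise. The curl (z-component) there is about +4; positive curl means counterclockwise rotation.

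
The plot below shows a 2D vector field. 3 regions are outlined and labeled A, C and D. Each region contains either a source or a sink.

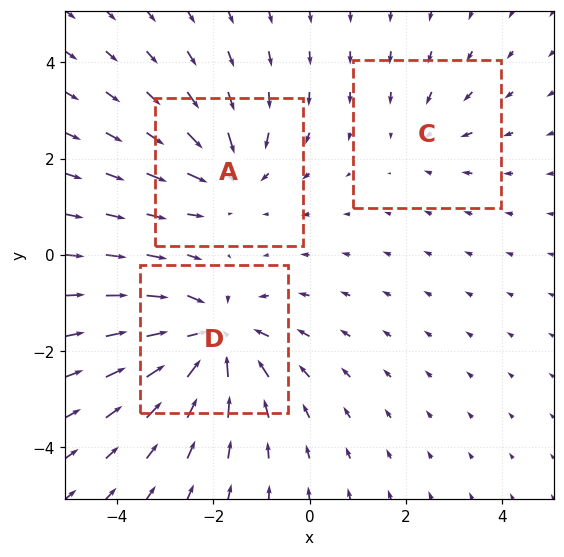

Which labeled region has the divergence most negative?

D

Divergence at each region's feature centre — A: about -3, C: about -2, D: about -5. Region D is most negative.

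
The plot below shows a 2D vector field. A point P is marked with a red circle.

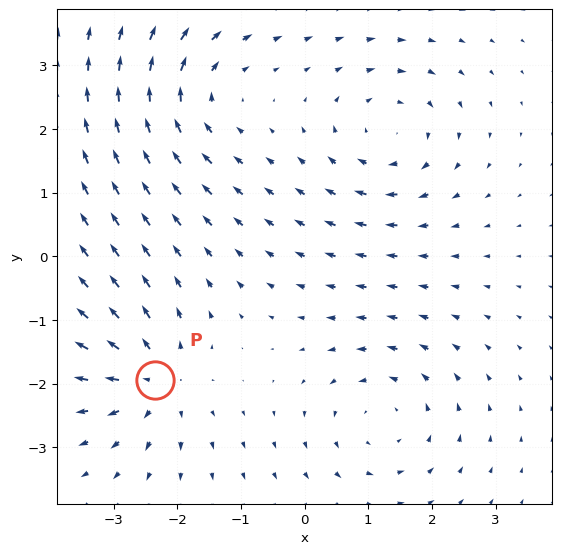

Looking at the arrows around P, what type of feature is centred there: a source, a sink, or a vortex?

At P (-2.3, -1.9) the arrows spread outward. Divergence about +5, curl ≈0 — positive divergence with near-zero curl is a source.

source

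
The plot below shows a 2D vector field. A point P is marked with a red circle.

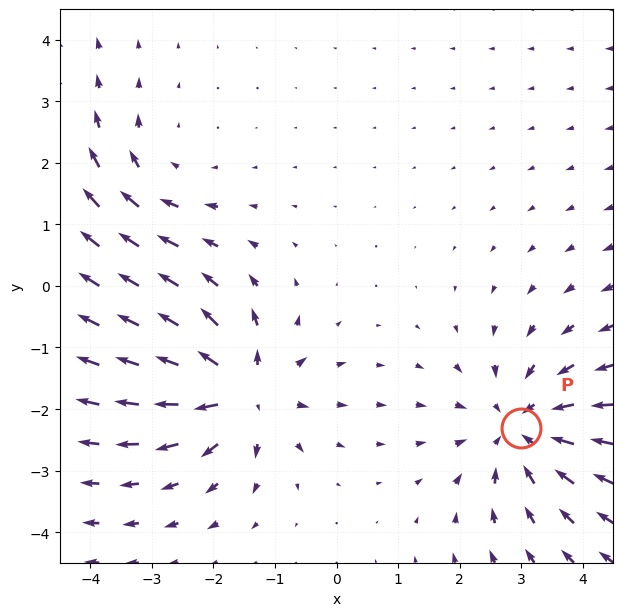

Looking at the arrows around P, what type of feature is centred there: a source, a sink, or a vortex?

At P (3.0, -2.3) the arrows converge inward. Divergence about -4, curl ≈0 — negative divergence with near-zero curl is a sink.

sink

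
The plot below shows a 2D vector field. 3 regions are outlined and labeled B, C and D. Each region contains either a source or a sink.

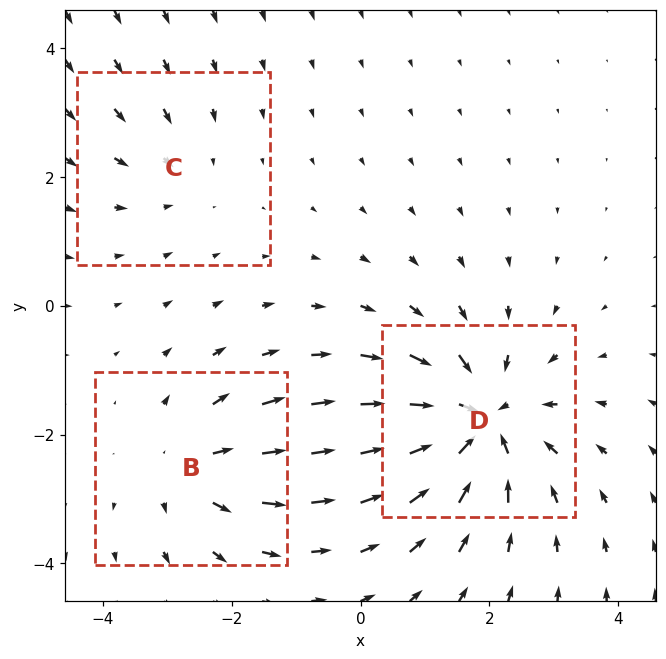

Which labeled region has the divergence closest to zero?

Divergence at each region's feature centre — B: about +3, C: about -2, D: about -5. Region C is closest to zero.

C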